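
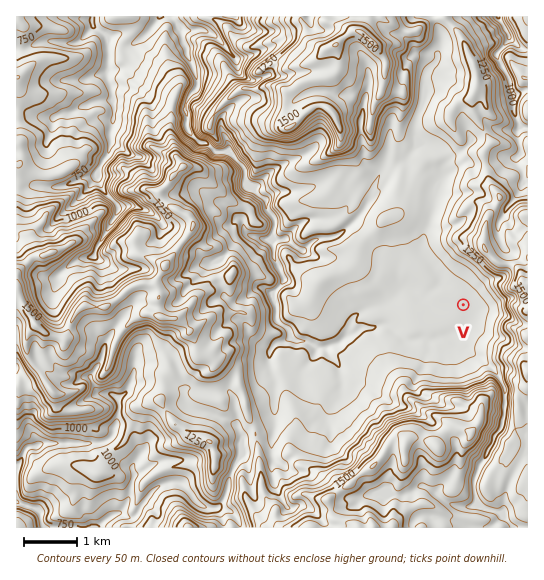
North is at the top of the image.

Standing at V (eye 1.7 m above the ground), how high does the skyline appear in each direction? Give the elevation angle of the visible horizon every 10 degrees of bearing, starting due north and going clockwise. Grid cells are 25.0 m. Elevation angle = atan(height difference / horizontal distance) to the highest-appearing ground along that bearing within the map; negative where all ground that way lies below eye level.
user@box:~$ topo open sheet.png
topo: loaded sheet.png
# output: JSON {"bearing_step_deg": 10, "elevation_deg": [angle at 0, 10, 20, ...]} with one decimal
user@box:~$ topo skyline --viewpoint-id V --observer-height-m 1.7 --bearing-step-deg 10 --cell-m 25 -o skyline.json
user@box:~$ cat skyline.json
{"bearing_step_deg": 10, "elevation_deg": [11.2, 15.9, 20.7, 21.5, 21.8, 18.7, 21.7, 25.3, 23.9, 21.9, 21.5, 17.9, 18.3, 16.2, 15.0, 11.2, 13.1, 15.4, 13.7, 13.4, 12.3, 10.2, 5.2, 2.5, 2.6, 1.9, 3.5, 3.9, 3.8, 2.9, 0.8, 2.7, 6.1, 5.3, 5.6, 7.6]}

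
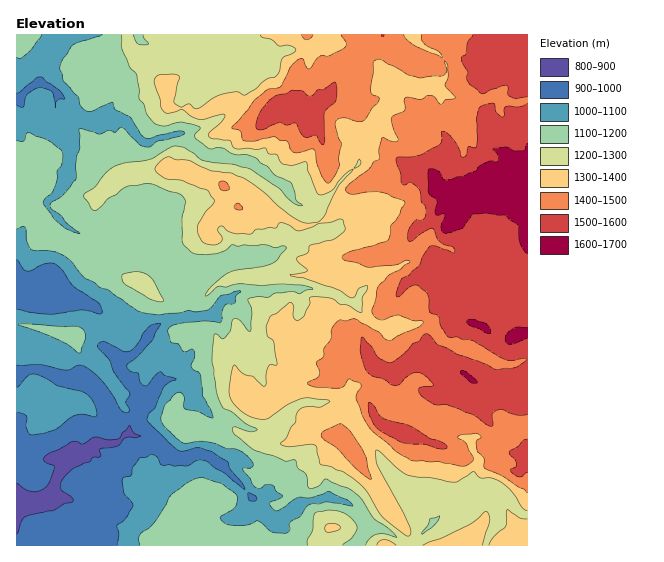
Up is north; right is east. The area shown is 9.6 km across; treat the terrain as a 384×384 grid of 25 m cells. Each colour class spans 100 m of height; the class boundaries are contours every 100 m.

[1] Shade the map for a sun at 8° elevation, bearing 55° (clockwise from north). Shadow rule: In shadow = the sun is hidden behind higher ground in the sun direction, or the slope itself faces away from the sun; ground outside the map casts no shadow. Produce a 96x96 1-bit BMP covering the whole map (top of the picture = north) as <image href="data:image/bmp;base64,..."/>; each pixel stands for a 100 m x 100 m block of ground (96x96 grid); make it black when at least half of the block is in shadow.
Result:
<image width="96" height="96" href="data:image/bmp;base64,Qk2+BAAAAAAAAD4AAAAoAAAAYAAAAGAAAAABAAEAAAAAAIAEAAATCwAAEwsAAAIAAAAAAAAA////AAAAAADwAH8AAAAfh/HAAADAAD4AAAA/w//AAADAADwAAD//w/+MAACAACAAAP//w/8PgAAAAAAAAf//h/4P8DAAAAAAAf//n/wP/nAAAB8AAf////wf//8Av//AAP////gf///D//+AAP////g////z+YYAAP////D////x8AAAAf////P////hwAAAA////+f////AAAAAD////8////6AAAAOH////9////wAAAh//////7////AAAP//////////984AAf///////3//954AAP///////v//5ziABv///////v//BnDAH/////gP/f/wH+DAP////+AB8f+Af+DAP5//f/xgA/4A/8DAPz/8///8B/AH/4AAPn/5//58H+AH/wgAHPvx//x8f+Af/hwAGPPz/+A//8A//DwAAfPz/8A//8A/8DgAA/Pz/4Af/8A+YAAAB/P//4AP/4A58AAAH+f//4AX//gD/AAA/89//4AwD/4P/AAD/58//4AAf/4/+AD//5+//4Jw9/A/4AD//x+f/wBxe+A7wAD//hgP/wPjc8AzA+A/+H4P/QfGc8AAD/j/8P8H/QfAe4AAP/j/8fng+Q/AOYAB//3/4fH4+A/AeYML//3/gfP4eB/A+Af3/4D4A//4c58BwA///wAAB//4B7wAAH///AAAH////zwCAP//wAAB/////34Hgfv/wAAf//////wGAfn/gAB////wz/gHB/j/AAD////AB/GOP/z/AAD///+AB/////9+AAD///8AB////f9+AAD///4AA///8Pc+AAD//+A+AAA+APw8AAD//wB/4AAPgf/gDAD//AD//gA/+//4GAD/+AD///x8C//4OAT/4AD///8wAAH4OA7/wAf////HAAD88A/+AAf//f/8Af9/8A/wAA//8f/8D/+/4AbgAPz/8/e/////wDZgf33/5+W4////gH5g/7//x4ggP///hz8B/y//5/gD////j/8B/g//98AD///+z+gB/D///4A////+T+CAPD///wB/////D4PAPB///4D/////BgAAAA///wP////8AAAAAAf//gf/7H/8AAAAeA//+B//5B/8AAAAfgH/wH//xh/8AAAAfABwD///w//4AgAAeAAwf///wf+AADAAMAAAf///wf8AD/AAMAAA////wdwAD+AAeAHw////wNgAD4EAeD//////gPgfBwMAcH//////gPAfDwAA8f//7//+AHcfHwAA5///8H3+B6YeHwABz////H7+D44YHgAB////7n5uDwwADgBj///wAD8MBgAA5hDz/P/gABsAAAOB+ADj+P/gABgAAAGB/jzD+H/gAAAAAAED//y/+H/gAARgAAAf/3g/8H/gAADgAAH//hwf8H/AAAHwAAf/+P8fwH+AAA/wAA//+eYbAH+AAA/xAA/4+MQTAH8AAB/hAD/B8AAAAD4AAB/AAH+B8AAAADwAAB/4CH8D7AAAADhgAD/8D34H3AAAADn4AB/+/7wAiAAAAHnAAA/+J5gACAA="/>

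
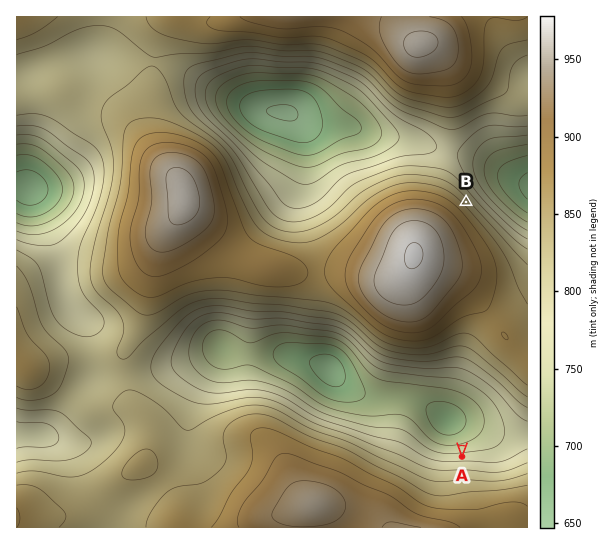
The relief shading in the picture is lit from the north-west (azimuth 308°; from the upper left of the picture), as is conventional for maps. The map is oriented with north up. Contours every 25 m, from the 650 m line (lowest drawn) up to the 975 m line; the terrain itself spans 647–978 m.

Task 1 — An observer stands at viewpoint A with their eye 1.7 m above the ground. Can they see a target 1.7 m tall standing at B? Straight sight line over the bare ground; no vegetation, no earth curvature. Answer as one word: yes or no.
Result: no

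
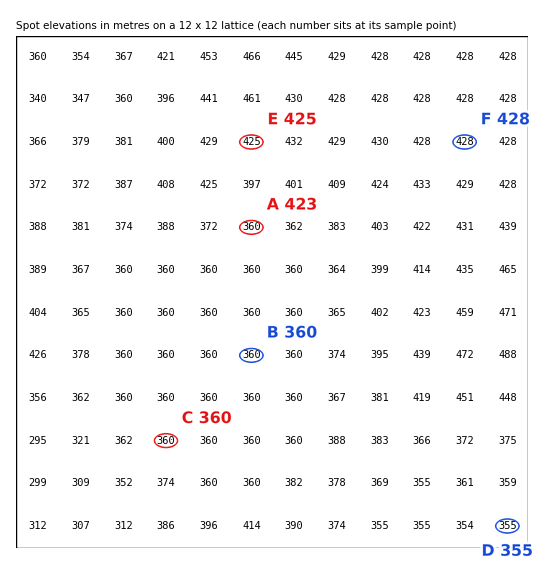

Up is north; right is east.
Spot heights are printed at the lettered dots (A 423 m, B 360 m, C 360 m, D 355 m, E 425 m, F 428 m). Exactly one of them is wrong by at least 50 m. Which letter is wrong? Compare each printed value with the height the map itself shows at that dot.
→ A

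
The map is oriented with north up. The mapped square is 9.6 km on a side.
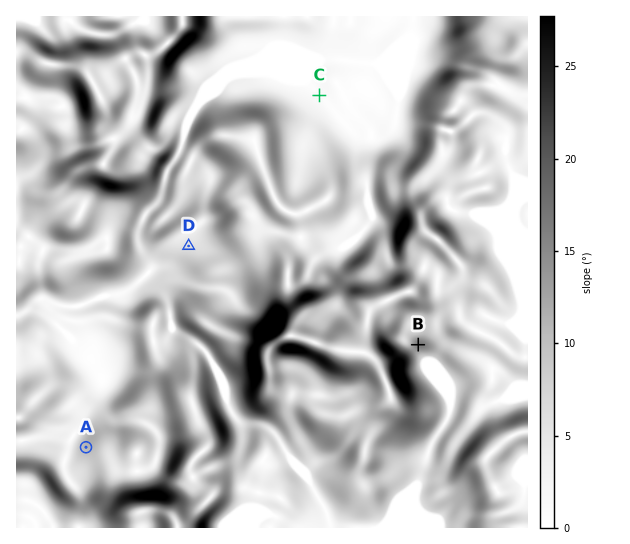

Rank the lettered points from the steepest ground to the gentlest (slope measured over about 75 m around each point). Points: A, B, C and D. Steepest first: B A D C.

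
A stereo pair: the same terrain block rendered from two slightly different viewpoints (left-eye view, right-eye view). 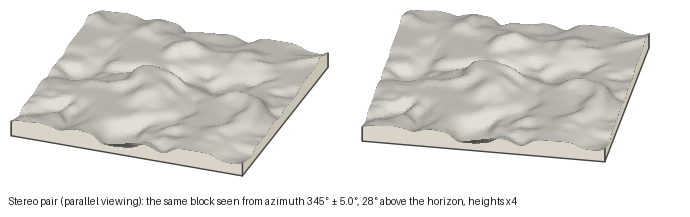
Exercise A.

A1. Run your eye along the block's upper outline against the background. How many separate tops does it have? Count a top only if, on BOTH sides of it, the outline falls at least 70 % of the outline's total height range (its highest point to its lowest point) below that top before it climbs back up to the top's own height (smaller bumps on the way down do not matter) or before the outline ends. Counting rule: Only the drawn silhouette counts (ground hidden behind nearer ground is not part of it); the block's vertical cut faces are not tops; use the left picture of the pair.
0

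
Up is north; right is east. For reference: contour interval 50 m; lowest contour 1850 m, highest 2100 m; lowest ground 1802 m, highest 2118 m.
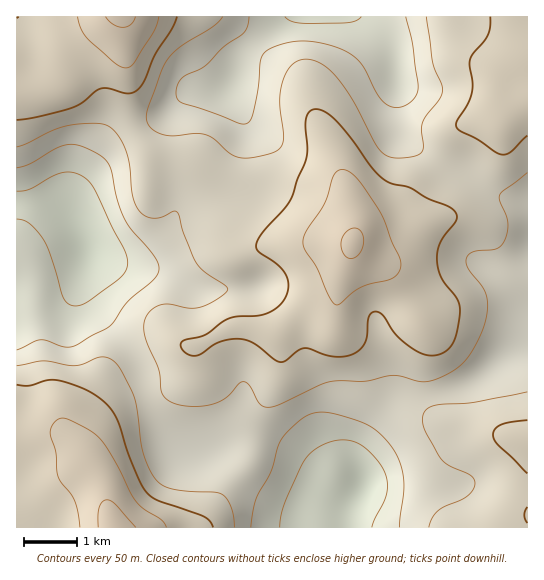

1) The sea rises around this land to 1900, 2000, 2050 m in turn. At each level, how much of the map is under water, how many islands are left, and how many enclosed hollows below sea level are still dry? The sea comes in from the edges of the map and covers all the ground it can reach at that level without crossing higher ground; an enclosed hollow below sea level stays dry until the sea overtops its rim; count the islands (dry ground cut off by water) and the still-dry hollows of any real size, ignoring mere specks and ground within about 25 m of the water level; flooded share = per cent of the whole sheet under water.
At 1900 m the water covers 18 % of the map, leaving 0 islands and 0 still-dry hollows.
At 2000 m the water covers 73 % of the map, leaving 1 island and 0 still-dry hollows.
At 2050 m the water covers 94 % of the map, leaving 1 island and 0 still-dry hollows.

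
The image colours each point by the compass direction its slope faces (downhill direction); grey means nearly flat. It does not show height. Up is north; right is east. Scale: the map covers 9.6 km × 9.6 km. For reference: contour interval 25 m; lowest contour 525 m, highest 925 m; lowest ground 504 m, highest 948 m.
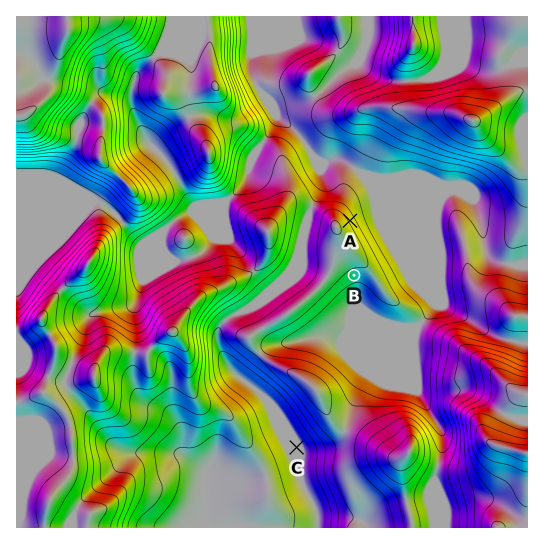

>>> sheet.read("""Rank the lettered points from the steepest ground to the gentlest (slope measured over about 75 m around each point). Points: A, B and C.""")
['A', 'B', 'C']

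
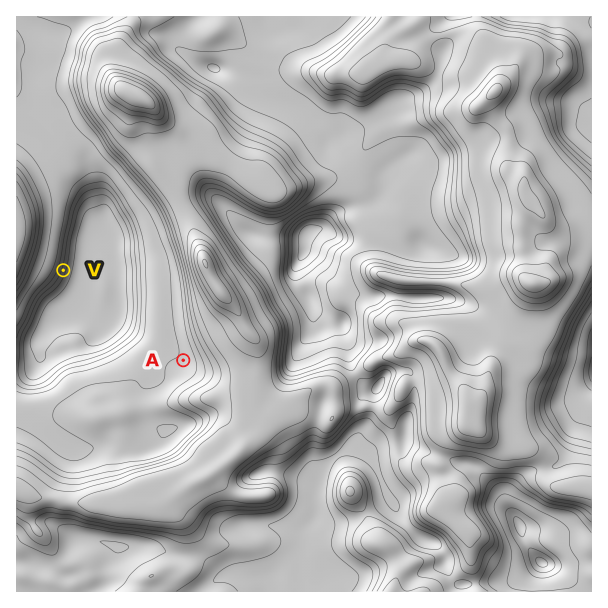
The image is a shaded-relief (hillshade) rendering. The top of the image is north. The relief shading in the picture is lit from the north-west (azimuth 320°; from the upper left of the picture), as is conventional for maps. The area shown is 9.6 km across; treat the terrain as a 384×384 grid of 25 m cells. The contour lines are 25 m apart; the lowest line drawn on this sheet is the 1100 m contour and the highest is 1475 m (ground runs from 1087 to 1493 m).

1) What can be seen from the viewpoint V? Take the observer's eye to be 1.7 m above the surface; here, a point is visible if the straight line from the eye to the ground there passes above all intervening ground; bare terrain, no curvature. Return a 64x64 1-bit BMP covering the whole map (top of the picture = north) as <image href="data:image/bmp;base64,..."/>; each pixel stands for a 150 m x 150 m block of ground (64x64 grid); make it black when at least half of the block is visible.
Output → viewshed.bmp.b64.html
<image width="64" height="64" href="data:image/bmp;base64,Qk0+AgAAAAAAAD4AAAAoAAAAQAAAAEAAAAABAAEAAAAAAAACAAATCwAAEwsAAAIAAAAAAAAA////AAAAAAAAAAAAAAAAAAAAAAAAAAAAAAAAAAAAAAAAAAAAAAAAAAAAAAAAAAAAAAAAAAAAAAAAAAAAAAAAAAAAAAAAAAAAAAAAAAAAAAAAAAAAAAAAAA8AAAAAAAAAP/AAAAAAAAD8/gAAAAAAAPAPwAAAAAAA4ADwAAAAAADAADAAAAAAAIAAHAAAAAAAAAAOAAAAAAAAAAAAAAAAAAAAAAAAAAAAAAAAAAAAAADwAHgAAAAAAPzAPwAAAAAA/4APAAAAAAD/8AcAAAAAAH/4DgAAAAAAP/wOAAAAAAAf/hwAAAAAAB/+HAAAAAAAD/8YAAAAAAAP/xgAAAAAAA//PgAAAAAAB/8+AAAAAAAH/zwAAAAAAAf/PAAAAAAAB/84AAAAAAAH/3gAAAAAAAP+eAAAAAAAAf5wAAAAAAAB/vAAAAAAAAH+4AAAAAAAAf/AAAAAAAAB/8AAAAAAAAH/gAAAAAAAA/+AAAAAAAAD/wAAAAAAAAH+AAAAAAAAAPwAAAAAAAAA+AAAAAAAAABwAAAAAAAAAPgAAAAAAAAA+AAAAAAAAADzAAAAAAAAAf8AAAAAAAAB/AAAAAAAAAFgAAAAAAAAAAAAAAAAAAAAAAAAAAAAAAAAAAAAAAAAAAAAAAAAAAAAAAAAAAAAAAAAAAAAAAAAAAAAAAAAAAAAAAAAAAAAAA=="/>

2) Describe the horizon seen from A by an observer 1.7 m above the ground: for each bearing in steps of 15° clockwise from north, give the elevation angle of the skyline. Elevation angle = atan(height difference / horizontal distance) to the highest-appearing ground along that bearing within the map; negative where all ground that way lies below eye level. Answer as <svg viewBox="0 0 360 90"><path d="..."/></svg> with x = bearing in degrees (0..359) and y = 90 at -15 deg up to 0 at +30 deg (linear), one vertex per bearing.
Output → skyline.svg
<svg viewBox="0 0 360 90"><path d="M0 53l15-11 15-4 15-1 15-1 15 1 15 3 15 3 15 1 15 0 15-1 15 3 15 3 15 4 15 1 15 2 15 1 15 3 15 1 15-1 15-4 15 1 15 3 15-6"/></svg>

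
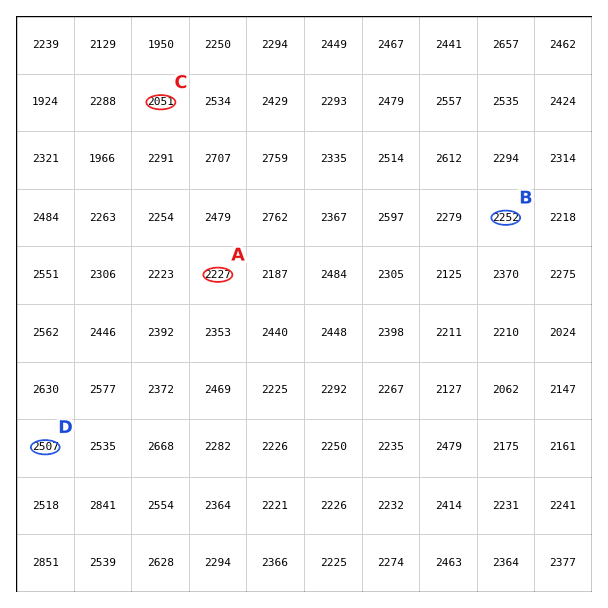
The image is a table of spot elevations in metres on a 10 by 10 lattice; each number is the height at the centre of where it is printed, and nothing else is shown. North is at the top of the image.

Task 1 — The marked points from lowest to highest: C A B D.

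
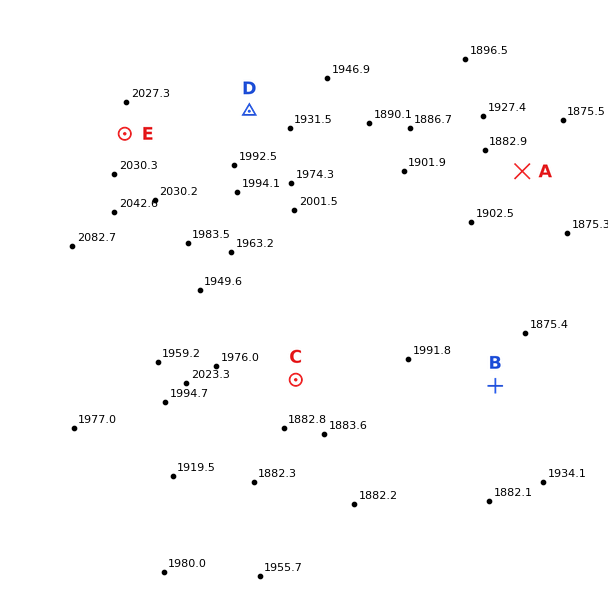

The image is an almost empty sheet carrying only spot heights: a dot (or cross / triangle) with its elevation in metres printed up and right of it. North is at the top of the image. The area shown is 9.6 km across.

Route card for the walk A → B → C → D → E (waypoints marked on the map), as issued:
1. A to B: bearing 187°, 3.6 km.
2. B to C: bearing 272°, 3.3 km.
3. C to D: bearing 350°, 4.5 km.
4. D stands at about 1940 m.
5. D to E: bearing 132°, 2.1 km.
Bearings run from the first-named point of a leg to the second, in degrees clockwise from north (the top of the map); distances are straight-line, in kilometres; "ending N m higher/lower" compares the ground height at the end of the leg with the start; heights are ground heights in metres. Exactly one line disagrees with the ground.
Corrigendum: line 5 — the bearing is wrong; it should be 260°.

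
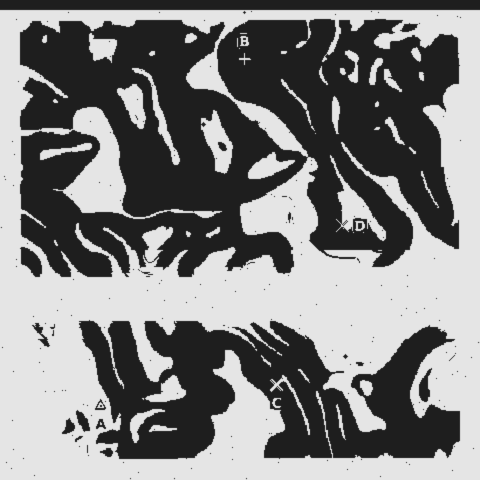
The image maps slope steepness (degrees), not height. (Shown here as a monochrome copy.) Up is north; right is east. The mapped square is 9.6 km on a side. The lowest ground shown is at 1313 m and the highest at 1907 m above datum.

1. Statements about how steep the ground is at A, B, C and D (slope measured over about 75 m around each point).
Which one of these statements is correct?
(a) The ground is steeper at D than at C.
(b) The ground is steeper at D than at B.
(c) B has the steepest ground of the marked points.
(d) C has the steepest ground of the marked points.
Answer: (d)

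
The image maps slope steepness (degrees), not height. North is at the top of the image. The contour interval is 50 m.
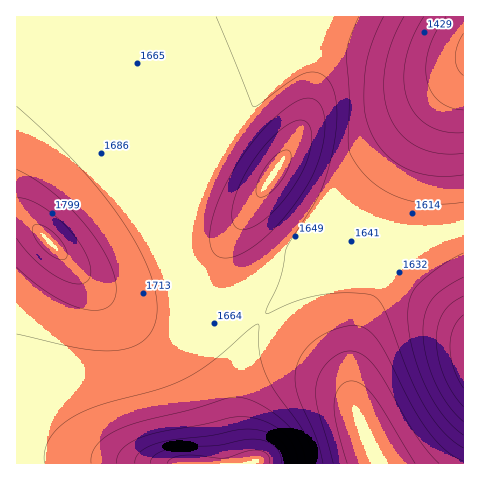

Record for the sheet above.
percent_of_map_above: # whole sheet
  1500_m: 92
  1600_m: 81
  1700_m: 23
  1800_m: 4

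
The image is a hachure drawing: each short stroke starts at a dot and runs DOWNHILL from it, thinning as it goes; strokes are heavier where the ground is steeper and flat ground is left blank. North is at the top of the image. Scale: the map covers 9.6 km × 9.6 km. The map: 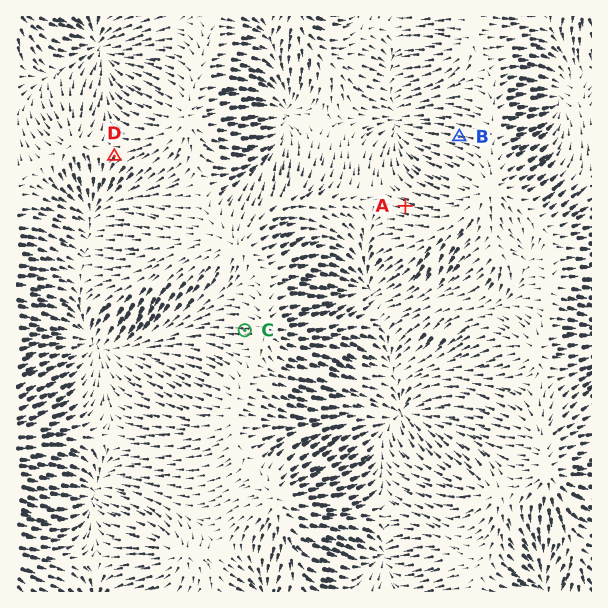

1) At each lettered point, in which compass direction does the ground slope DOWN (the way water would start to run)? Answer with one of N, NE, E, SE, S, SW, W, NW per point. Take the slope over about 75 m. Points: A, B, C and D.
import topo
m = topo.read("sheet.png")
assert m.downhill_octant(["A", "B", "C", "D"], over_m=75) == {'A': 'W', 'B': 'W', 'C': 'W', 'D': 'SW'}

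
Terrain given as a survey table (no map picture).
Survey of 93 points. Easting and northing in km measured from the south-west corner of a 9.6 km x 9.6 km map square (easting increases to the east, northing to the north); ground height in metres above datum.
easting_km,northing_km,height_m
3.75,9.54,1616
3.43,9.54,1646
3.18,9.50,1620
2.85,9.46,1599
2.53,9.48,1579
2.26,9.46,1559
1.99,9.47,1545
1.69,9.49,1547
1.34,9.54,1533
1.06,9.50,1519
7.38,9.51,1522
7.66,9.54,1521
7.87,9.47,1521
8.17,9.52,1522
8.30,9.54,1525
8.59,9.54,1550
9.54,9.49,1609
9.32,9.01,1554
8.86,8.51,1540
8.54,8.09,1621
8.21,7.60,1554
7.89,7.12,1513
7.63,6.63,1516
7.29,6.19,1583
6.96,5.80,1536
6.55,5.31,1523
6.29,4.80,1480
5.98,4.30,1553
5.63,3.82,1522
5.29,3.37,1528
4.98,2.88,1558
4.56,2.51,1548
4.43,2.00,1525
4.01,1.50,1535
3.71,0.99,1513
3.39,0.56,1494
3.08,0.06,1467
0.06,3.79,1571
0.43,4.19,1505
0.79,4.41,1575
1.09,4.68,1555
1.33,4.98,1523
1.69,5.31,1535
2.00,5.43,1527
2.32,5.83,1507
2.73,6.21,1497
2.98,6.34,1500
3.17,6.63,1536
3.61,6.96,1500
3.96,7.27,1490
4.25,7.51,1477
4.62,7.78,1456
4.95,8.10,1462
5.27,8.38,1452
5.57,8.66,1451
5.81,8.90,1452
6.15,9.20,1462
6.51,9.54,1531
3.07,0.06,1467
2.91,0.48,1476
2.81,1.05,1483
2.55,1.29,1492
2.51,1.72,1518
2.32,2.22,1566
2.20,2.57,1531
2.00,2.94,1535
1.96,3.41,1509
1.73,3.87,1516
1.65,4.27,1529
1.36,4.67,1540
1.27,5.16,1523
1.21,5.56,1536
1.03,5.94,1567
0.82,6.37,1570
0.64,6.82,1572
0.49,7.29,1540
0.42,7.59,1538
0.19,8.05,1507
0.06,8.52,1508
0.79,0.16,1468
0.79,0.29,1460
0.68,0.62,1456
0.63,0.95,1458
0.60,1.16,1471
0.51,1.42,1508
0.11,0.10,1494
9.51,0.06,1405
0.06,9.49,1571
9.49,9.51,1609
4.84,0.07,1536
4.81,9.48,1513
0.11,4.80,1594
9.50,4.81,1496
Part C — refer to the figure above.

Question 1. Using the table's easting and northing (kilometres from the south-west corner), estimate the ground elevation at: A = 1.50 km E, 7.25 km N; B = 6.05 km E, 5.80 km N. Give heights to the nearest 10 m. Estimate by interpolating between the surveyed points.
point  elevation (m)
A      1540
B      1540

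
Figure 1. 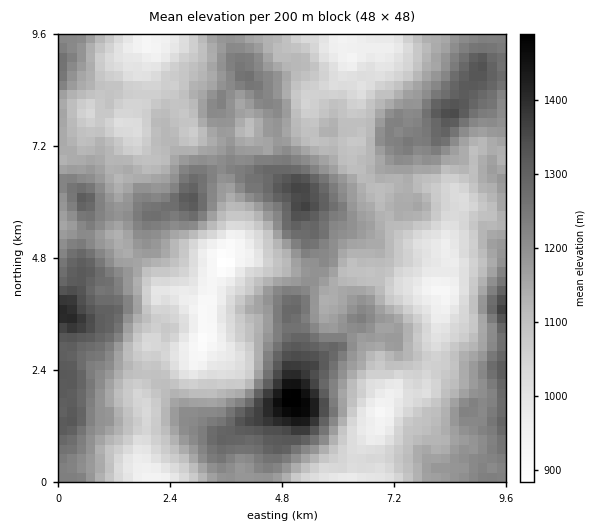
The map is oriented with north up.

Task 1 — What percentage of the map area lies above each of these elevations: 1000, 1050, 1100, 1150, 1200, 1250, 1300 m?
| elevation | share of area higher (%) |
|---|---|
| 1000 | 90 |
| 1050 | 80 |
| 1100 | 66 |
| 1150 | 49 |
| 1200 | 32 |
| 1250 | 18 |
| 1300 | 8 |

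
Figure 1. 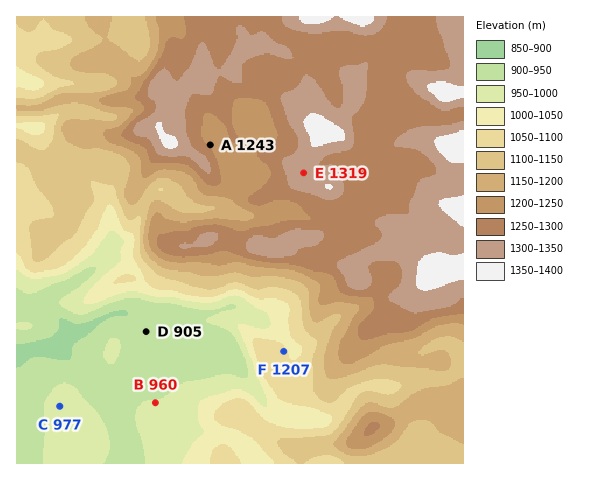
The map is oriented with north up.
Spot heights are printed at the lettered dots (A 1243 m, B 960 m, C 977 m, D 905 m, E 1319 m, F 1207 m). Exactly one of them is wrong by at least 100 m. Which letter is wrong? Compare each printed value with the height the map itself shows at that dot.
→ F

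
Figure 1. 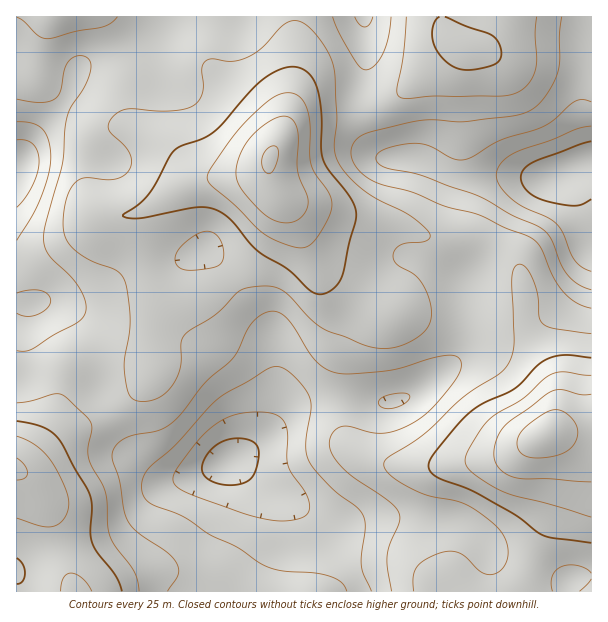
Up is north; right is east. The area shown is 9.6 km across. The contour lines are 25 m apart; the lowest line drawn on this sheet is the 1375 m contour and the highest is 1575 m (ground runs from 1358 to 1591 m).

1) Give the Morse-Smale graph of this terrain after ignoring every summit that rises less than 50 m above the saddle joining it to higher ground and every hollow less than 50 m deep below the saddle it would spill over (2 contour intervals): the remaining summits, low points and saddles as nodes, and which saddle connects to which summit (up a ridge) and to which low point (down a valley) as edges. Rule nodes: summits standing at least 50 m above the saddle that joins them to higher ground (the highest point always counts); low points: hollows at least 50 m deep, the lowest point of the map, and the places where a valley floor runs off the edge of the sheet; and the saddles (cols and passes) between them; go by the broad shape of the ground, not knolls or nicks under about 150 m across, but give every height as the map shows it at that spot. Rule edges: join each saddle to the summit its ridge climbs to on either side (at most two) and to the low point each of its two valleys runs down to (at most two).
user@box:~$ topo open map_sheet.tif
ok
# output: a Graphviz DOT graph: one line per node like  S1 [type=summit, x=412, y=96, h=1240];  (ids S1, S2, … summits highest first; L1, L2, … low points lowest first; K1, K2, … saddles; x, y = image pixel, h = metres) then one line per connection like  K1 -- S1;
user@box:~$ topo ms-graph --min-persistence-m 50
graph terrain {
  S1 [type=summit, x=546, y=435, h=1591];
  S2 [type=summit, x=270, y=158, h=1577];
  S3 [type=summit, x=17, y=468, h=1553];
  L1 [type=low, x=555, y=176, h=1358];
  L2 [type=low, x=227, y=462, h=1362];
  L3 [type=low, x=17, y=168, h=1379];
  K1 [type=saddle, x=155, y=282, h=1481];
  K2 [type=saddle, x=231, y=279, h=1478];
  K3 [type=saddle, x=98, y=360, h=1469];
  K4 [type=saddle, x=489, y=245, h=1465];
  K5 [type=saddle, x=359, y=113, h=1462];
  K1 -- S2;
  K1 -- L1;
  K1 -- L3;
  K2 -- S2;
  K2 -- L1;
  K2 -- L2;
  K3 -- S2;
  K3 -- S3;
  K3 -- L3;
  K4 -- S1;
  K4 -- S2;
  K4 -- L1;
  K4 -- L2;
  K5 -- S1;
  K5 -- S2;
  K5 -- L1;
}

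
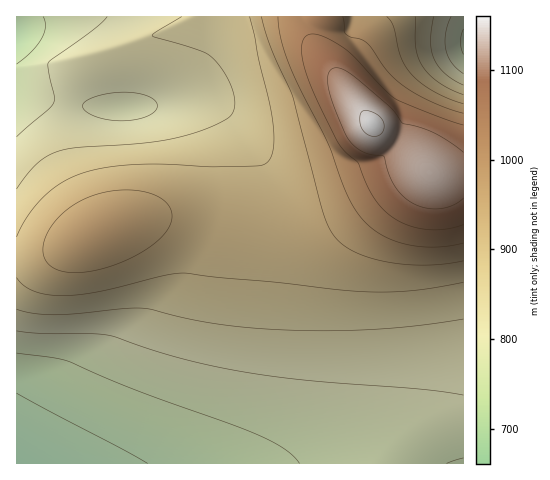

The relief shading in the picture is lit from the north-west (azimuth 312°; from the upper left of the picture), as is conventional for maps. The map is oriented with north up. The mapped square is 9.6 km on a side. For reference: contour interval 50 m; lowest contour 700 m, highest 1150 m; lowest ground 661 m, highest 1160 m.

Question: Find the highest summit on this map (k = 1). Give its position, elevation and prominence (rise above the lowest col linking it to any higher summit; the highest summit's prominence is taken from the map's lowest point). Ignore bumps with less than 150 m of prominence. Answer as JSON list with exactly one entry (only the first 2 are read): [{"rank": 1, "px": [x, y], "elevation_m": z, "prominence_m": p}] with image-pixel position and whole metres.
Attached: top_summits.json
[{"rank": 1, "px": [372, 124], "elevation_m": 1160, "prominence_m": 499}]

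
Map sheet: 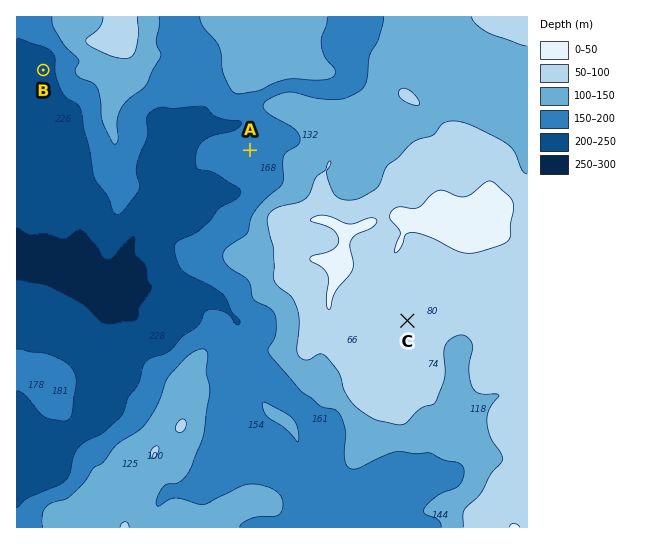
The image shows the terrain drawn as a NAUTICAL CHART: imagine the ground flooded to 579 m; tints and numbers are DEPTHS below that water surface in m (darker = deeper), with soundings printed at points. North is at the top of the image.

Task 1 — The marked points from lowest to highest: B A C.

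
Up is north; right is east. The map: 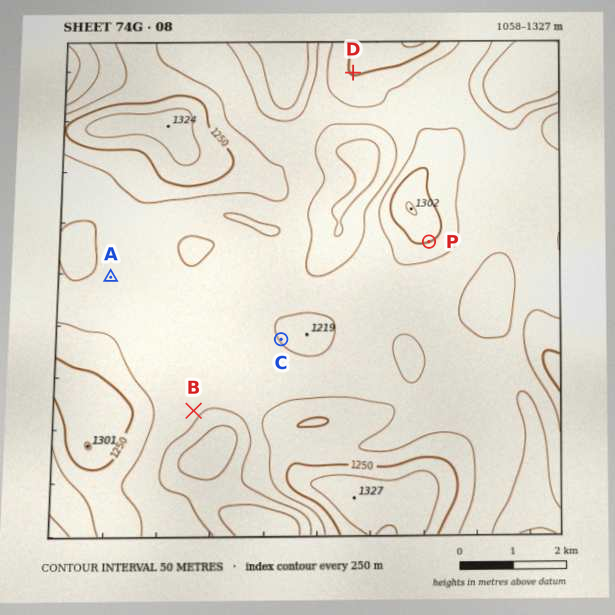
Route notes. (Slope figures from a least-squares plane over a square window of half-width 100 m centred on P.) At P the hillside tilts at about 10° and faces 159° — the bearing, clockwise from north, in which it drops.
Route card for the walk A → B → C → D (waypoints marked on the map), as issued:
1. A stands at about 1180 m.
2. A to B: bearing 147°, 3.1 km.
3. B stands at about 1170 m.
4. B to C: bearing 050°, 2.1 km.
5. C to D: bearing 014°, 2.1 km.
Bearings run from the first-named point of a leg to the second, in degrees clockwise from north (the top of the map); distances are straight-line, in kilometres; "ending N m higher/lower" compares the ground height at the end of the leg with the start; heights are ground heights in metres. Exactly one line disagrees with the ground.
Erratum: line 5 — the distance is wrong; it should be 5.4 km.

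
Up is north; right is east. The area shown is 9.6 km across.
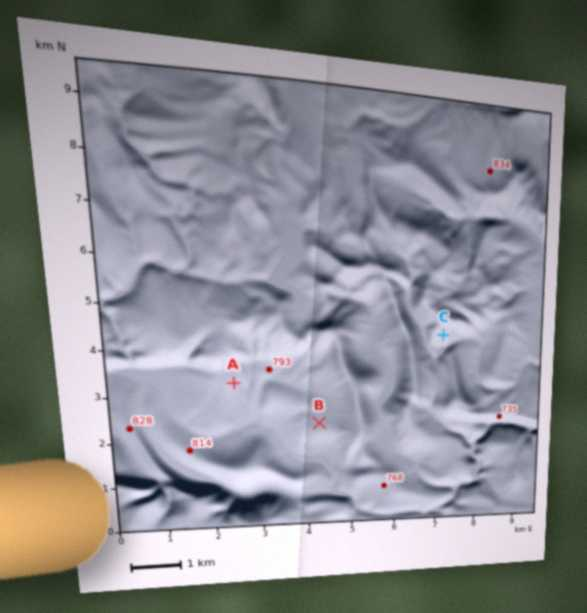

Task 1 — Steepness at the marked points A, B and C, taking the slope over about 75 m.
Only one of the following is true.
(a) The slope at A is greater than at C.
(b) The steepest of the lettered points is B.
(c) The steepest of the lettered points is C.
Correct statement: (c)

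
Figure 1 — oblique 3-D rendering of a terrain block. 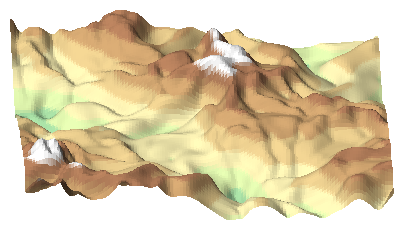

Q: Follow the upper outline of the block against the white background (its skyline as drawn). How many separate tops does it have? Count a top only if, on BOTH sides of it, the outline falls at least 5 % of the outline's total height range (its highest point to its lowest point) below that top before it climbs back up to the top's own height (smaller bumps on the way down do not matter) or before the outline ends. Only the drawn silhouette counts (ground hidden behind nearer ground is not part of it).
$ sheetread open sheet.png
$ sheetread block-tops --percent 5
2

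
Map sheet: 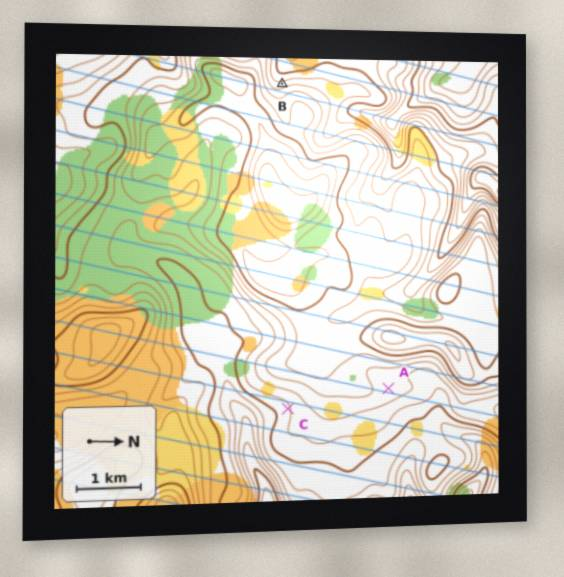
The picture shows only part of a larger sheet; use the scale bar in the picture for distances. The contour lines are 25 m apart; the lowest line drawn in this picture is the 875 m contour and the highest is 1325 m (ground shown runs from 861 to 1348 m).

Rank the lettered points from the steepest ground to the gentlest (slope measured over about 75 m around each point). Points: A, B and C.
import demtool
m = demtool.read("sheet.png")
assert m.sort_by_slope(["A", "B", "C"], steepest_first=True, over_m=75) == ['B', 'C', 'A']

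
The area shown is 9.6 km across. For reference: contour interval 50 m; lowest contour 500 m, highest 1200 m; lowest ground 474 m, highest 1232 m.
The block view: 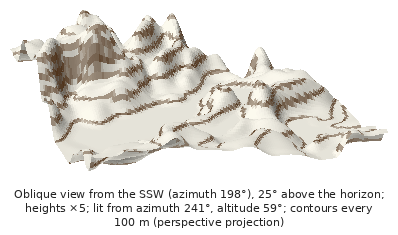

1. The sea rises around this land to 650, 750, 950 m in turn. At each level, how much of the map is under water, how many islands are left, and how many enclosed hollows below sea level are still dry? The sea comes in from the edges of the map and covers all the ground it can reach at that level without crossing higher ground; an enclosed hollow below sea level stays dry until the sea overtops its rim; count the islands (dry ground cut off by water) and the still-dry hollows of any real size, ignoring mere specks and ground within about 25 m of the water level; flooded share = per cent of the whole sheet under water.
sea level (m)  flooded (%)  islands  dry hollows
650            9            0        0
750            40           0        0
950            87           1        0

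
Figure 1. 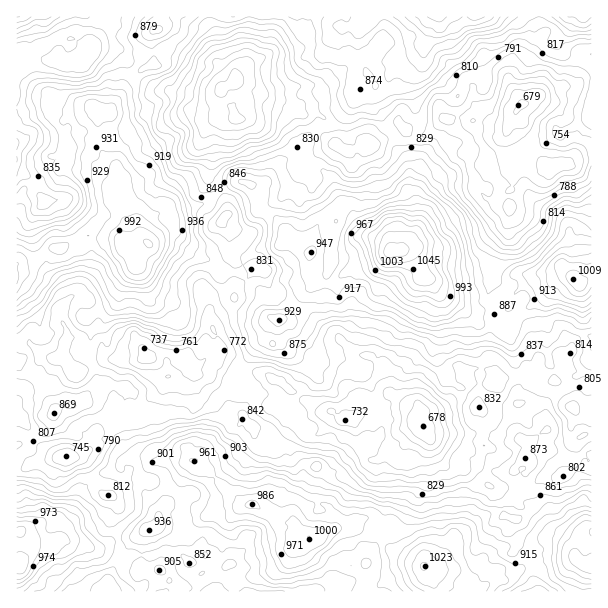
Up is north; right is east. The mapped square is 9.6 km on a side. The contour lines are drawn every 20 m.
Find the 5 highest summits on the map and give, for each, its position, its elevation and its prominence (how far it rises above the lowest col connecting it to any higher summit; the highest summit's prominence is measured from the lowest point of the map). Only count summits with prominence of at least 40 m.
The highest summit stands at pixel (390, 251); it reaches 1090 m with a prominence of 421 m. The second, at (149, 243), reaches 1024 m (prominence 180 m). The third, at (423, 567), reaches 1024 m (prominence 209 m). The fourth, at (573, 279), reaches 1009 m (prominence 116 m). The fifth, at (308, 537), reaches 1000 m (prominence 75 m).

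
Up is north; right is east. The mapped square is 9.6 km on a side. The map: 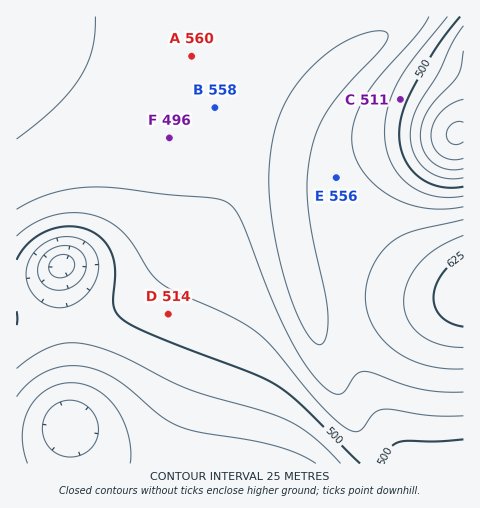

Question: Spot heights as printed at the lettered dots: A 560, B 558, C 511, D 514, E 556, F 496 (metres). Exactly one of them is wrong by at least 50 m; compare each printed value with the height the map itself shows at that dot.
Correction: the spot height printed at F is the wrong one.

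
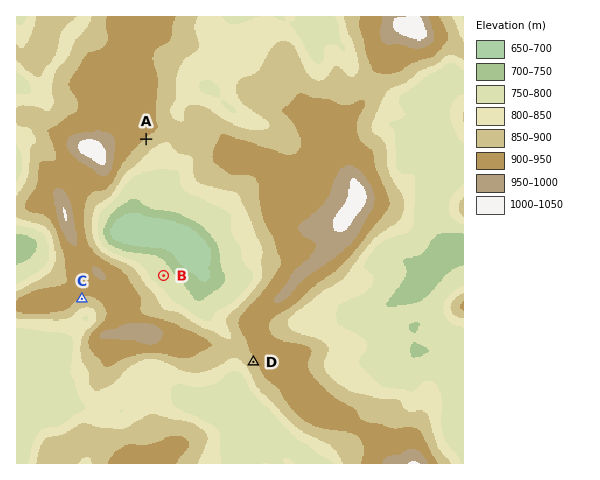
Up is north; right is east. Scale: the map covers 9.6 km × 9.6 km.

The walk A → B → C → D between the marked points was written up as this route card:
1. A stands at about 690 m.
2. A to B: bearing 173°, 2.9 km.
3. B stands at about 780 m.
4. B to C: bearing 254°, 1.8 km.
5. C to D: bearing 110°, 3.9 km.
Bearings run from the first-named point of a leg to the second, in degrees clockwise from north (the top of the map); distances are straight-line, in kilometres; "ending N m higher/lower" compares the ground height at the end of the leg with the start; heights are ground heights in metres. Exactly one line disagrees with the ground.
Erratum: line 1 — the height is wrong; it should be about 900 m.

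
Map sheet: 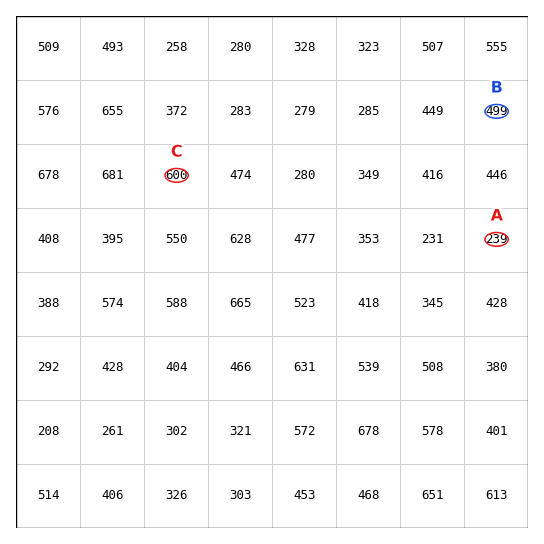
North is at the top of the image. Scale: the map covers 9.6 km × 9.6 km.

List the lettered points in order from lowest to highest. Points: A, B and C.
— A B C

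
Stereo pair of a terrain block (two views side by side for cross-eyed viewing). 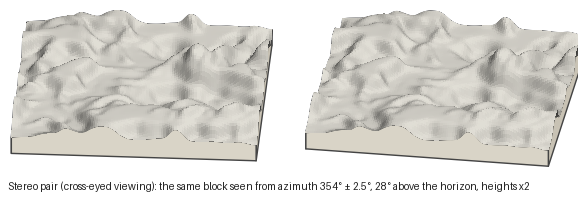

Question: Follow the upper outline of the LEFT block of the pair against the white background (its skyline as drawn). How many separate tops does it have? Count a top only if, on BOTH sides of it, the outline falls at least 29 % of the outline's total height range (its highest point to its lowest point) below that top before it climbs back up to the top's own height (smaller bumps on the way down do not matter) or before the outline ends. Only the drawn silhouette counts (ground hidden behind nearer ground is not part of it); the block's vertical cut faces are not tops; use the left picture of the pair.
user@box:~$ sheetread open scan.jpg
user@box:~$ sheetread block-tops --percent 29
0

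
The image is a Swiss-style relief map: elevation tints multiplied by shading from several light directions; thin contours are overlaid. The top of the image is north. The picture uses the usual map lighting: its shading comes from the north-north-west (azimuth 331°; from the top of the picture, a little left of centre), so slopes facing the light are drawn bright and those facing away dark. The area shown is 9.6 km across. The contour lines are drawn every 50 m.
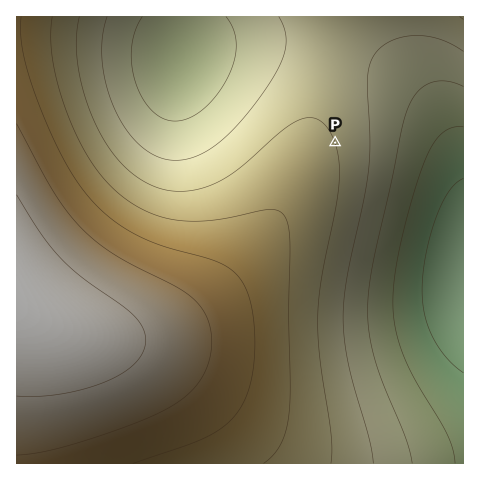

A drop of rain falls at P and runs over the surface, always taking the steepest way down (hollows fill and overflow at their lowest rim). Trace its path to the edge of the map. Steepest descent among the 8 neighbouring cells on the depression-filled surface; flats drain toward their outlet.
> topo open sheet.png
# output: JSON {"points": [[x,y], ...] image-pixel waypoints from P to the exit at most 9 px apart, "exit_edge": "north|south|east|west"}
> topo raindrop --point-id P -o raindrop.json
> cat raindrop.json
{"points": [[335, 143], [344, 143], [354, 143], [363, 143], [372, 143], [382, 143], [391, 143], [400, 143], [410, 143], [419, 143], [428, 150], [438, 159], [447, 168], [456, 178], [463, 185]], "exit_edge": "east"}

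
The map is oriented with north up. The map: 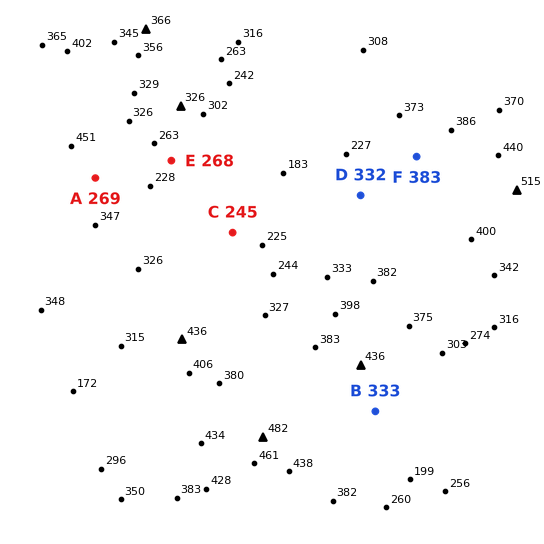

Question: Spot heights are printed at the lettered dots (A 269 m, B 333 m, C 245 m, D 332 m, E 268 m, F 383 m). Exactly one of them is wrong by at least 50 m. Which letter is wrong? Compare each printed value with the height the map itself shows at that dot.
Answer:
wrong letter A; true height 369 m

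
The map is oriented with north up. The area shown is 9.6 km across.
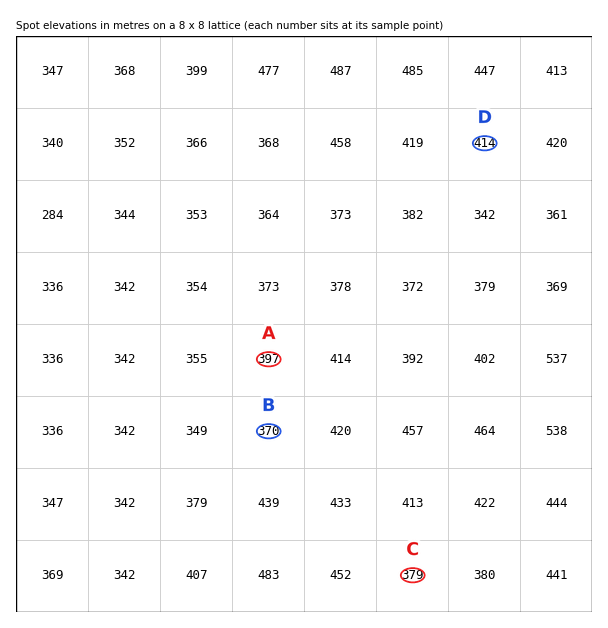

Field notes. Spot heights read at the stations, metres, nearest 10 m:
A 400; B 370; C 380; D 410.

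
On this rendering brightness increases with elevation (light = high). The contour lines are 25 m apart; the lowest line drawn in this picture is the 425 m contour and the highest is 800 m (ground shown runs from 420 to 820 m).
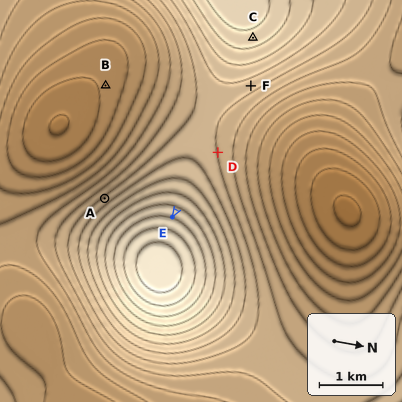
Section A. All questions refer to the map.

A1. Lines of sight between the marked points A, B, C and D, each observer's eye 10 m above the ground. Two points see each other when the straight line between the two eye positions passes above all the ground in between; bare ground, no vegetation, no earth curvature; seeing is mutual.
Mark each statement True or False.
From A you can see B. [True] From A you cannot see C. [False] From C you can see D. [True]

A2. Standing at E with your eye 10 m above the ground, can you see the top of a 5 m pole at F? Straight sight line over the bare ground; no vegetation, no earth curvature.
yes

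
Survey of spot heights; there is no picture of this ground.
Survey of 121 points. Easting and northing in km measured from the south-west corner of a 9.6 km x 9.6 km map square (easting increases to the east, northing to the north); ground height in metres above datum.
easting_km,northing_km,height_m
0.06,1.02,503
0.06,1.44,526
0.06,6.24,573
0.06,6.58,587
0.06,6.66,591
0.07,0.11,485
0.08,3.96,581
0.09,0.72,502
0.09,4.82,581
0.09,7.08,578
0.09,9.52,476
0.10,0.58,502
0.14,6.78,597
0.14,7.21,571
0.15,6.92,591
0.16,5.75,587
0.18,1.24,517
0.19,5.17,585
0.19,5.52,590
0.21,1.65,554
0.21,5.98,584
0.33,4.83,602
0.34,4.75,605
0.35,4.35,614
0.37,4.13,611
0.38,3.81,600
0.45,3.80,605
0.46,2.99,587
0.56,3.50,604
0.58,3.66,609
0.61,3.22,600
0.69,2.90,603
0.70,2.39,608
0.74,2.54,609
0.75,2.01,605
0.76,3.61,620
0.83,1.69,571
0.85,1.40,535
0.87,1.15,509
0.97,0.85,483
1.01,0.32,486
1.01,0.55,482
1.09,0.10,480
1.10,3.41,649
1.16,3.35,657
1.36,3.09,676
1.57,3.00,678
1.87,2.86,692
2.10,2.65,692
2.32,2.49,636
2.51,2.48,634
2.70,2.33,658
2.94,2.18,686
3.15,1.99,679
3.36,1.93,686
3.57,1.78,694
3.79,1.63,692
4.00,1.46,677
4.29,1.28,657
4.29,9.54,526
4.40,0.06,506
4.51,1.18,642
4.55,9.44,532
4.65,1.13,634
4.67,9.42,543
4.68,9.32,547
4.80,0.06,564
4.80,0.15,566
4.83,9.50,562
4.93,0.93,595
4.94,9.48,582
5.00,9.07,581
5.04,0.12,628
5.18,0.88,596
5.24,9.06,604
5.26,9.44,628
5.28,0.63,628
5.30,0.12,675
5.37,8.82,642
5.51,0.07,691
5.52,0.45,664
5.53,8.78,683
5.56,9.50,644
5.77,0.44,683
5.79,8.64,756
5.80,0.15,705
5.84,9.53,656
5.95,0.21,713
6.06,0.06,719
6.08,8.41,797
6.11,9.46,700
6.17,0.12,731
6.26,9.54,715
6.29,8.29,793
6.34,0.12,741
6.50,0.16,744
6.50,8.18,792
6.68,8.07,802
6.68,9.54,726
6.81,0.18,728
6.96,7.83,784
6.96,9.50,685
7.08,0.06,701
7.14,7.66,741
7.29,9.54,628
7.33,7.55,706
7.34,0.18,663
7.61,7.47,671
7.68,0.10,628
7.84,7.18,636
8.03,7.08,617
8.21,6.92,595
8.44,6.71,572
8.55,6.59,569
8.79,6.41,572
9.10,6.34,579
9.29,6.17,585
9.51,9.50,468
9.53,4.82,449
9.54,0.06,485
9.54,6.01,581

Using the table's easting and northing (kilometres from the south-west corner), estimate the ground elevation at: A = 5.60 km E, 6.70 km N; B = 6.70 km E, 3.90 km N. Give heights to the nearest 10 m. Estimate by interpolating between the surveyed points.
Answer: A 760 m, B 580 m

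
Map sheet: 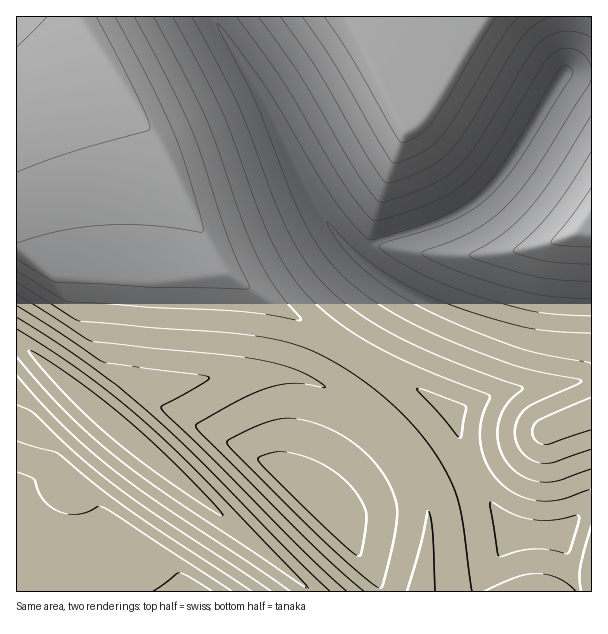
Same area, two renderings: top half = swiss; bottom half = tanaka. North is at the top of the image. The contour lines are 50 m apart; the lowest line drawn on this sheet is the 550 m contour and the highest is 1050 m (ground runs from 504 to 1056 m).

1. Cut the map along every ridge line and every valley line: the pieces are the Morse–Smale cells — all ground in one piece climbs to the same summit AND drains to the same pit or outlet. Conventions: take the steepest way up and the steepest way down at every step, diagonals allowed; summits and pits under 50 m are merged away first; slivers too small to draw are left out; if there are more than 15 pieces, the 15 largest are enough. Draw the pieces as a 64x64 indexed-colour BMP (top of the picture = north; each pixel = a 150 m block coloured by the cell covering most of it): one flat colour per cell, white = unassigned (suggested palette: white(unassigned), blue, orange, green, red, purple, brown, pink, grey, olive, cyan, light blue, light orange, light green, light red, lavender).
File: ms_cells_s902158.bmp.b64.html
<image width="64" height="64" href="data:image/bmp;base64,Qk12CAAAAAAAAHYAAAAoAAAAQAAAAEAAAAABAAQAAAAAAAAIAAATCwAAEwsAABAAAAAAAAAA////ALR3HwAOf/8ALKAsACgn1gC9Z5QAS1aMAMJ34wB/f38AIr28AM++FwDox64AeLv/AIrfmACWmP8A1bDFAEREREREREREREREREREREQzMzMzMzMxERERERERERERREREREREREREREREREREQzMzMzMzMzERERERERERERFEREREREREREREREREREQzMzMzMzMzMREREREREREREUREREREREREREREREREQzMzMzMzMzMxERERERERERERREREREREREREREREREQzMzMzMzMzMzMRERERERERERFEREREREREREREREREMzMzMzMzMzMzMxEREREREREREUREREREREREREREREMzMzMzMzMzMzMzERERERERERERREREREREREREREREMzMzMzMzMzMzMzMRERERF3d3dxFEREREREREREREREMzMzMzMzMzMzMzMxERERF3d3d3EUREREREREREREREMzMzMzMzMzMzMzMzERERF3d3d3d3REREREREREREREMzMzMzMzMzMzMzMzMRERF3d3d3d3dERERERERERERDMzMzMzMzMzMzMzMzMREREXd3d3d3d0RERERERERERDMzMzMzMzMzMzMzMzMxEREXd3d3d3d3RERERERERERDMzMzMzMzMzMzMzMzMxERERd3d3d3d3dERERERERERDMzMzMzMzMzMzMzMzMzERERd3d3d3d3d0RERERERERDMzMzMzMzMzMzMzMzMzERERF3d3d3d3d3RERERERERDMzMzMzMzMzMzMzMzMzEREREXd3d3d3d3dEREREREQzMzMzMzMzMzMzMzMzMzEREREXd3d3d3d3d0REREREQzMzMzMzMzMzMzMzMzMzERERERd3d3d3d3d3REREREQzMzMzMzMzMzMzMzMzMzERERERF3d3d3d3d3dEREREQTMzMzMzMzMzMzMzMzMzEREREREid3d3d3d3d0REREQREzMzMzMzMzMzMzMzMzERERERIiIid3d3d3d3REREERERMzMzMzMzMzMzMzMxERERERIiIiIiJ3d3d3dEREERERERERERMzMzMzMzMRERERESIiIiIiIiIiIiIkREEREREREREREREREREREREREREiIiIiIiIiIiIiIiREEREREREREREREREREREREREREiIiIiIiIiIiIiIiJEERERERERERERERERERERERERIiIiIiIiIiIiIiIiIkERERERERERERERERERERERESIiIiIiIiIiIiIiIimZERERERERERERERERERERERESIiIiIiIiIiIiKZmZmZkREREREREREREREREREREREiIiIiIiIiIiIpmZmZmZmRERERERERERERERERERERIiIiIiIiIiIiKZmZmZmZmZERERERERERERERERERERIiIiIiIiIiIpmZmZmZmZmZkRERERERERERERERERESIiIiIiIiIiKZmZmZmZmZmZmREREREREREREREREREiIiIiIiIiIimZmZmZmZmZmZmZEREREREREREREREREiIiIiIiIiIpmZmZmZmZmZmZmZkRERERERERERERERIiIiIiIiIiIpmZmZmZmZmZmZmZmREREREREREREREREiIiIiIiIiIpmZmZmZmZmZmZmZmZEREREREREREREREiIiIiIiIiImmZmZmIiIiJmZmZmZkREREREREREREREiIiIiIiIiImZpiIiIiIiIiIiJmZmRERERERERERERESIiIiIiIiImZmVYiIiIiIiIiIiImZERERERERERERESIiIiIiIiImZmZVVViIiIiIiIiIiIkRERERERERERERIiIiIiIiImZmZlVVVVWIiIiIiIiIiBERERERERERERIiIiIiIiIiZmZmVVVVVVWIiIiIiIiIEREREREREREREiIiIiIiIiZmZmZVVVVVVViIiIiIiIgREREREREREREiIiIiIiIiJmZmZmVVVVVVVYiIiIiIiBERERERERERESIiIiIiIiJmZmZmZVVVVVVVWIiIiIiIERERERERERESIiIiIiIiImZmZmZlVVVVVVVViIiIiIgRERERERERERIiIiIiIiImZmZmZmZVVVVVVVVYiIiIiBERERERERERIiIiIiIiIiZmZmZmZlVVVVVVVViIiIiIEREREREREREiIiIiIiIiZmZmZmZmZVVVVVVVVYiIiIgREREREREREiIiIiIiIiJmZmZmZmZlVVVVVVVVWIiIiBERERERERESIiIiIiIiJmZmZmZmZmVVVVVVVVVYiIiIERERERERESIiIiIiIiImZmZmZmZmZVVVVVVVVVWIiIgRERERERESIiIiIiIiImZmZmZmZmZVVVVVVVVVVYiIiBERERERERIiIiIiIiIiZmZmZmZmZlVVVVVVVVVVWIiIERERERERIiIiIiIiIiZmZmZmZmZlVVVVVVVVVVVViIgRERERERIiIiIiIiIiJmZmZmZmZmVVVVVVVVVVVVWIiBERERERIiIiIiIiIiJmZmZmZmZmZVVVVVVVVVVVVViIERERERGqIiIiIiIiJmZmZmZmZmZVVVVVVVVVVVVVVVURERERGqqqIiIiIiImZmZmZmZmZlVVVVVVVVVVVVVVVRERERGqqqqqIiIiImZmZmZmZmZlVVVVVVVVVVVVVVVVERERGqqqqqqqIiImZmZmZmZmZlVVVVVVVVVVVVVVVVURERGqqqqqqqqiIiZmZmZmZmZmVVVVVVVVVVVVVVVVVRERGqqqqqqqqqqiZmZmZmZmZmVVVVVVVVVVVVVVVVVV"/>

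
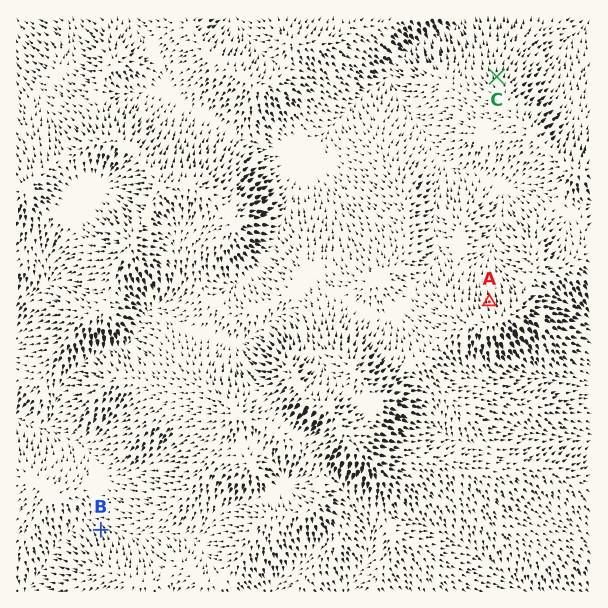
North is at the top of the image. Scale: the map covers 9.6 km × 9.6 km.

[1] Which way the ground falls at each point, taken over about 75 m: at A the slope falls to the N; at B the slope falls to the NW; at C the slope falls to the N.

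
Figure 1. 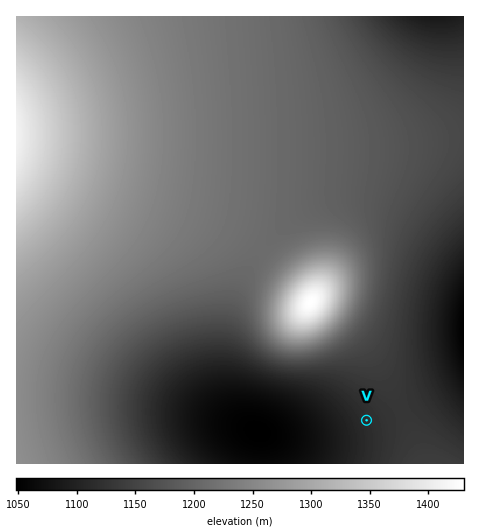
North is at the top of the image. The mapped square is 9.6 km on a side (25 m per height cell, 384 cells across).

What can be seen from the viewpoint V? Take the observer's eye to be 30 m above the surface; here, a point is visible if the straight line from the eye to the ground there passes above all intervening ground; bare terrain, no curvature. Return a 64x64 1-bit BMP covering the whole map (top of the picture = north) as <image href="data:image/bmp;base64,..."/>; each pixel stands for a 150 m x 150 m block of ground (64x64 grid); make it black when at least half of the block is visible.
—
<image width="64" height="64" href="data:image/bmp;base64,Qk0+AgAAAAAAAD4AAAAoAAAAQAAAAEAAAAABAAEAAAAAAAACAAATCwAAEwsAAAIAAAAAAAAA////AAAAAAD////////////////////+//////////z/////////+P/////////w/////////+D/////////4P/////////A/////////4D/////////gP////////8A/////////wD////////+AP////////4A/////////gD/////3//8AP////8H//wA/////gP//AD////8A//8AP////gB//wA////8AD//AD////gAH/8AP///+AAP/wA////wAAP/AD///+AAAf+AP///gAAAH4A///8AAAAAgD///gAAAADAP//8AAAAAOA///gAAAAA8D//8AAAAAD8P//AAAAAAP8//4AAAAAA////AAAAAAB///4AAAAAAH///AAAAAAAf//4AAAAAAB///AAAAAAAH//4AAAAAAAf//AAAAAAAB//4AAAAAAAD//AAAAAAAAH/4AAAAAAAAH/AAAAAAAAAH4AAAAAAAAADAAAAAAAAAAIAAAAAAAAAAgAAAAAAAAAAAAAAAAAAAAAAAAAAAAAAAAAAAAAAAAAAAAAAAAAAAAAAAAAAAAAAAAAAAAAAAAAAAAAAAAAAAAAAAAAAAAAAAAAAAAAAAAAAAAAAAAAAAAAAAAAAAAAAAAAAAAAAAAAAAAAAAAAAAAAAAAAAAAAAAAAAAAAAAAAAAAAAAAAAAAA=="/>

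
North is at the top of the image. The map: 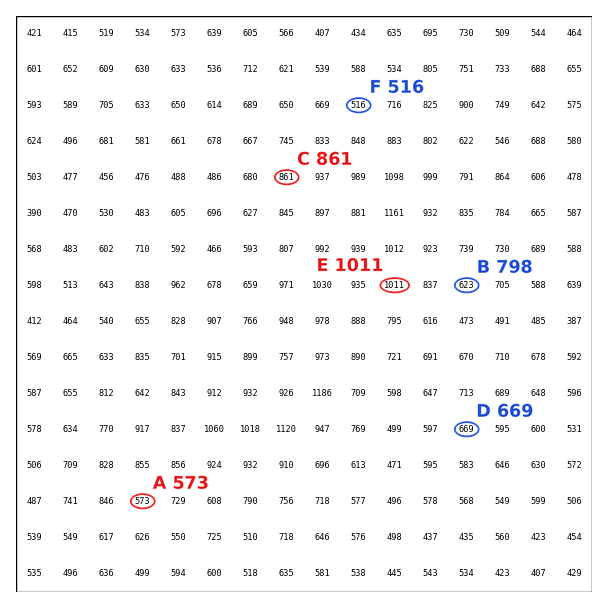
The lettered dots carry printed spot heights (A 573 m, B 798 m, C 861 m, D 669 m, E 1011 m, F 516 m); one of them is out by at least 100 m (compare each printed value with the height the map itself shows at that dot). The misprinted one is B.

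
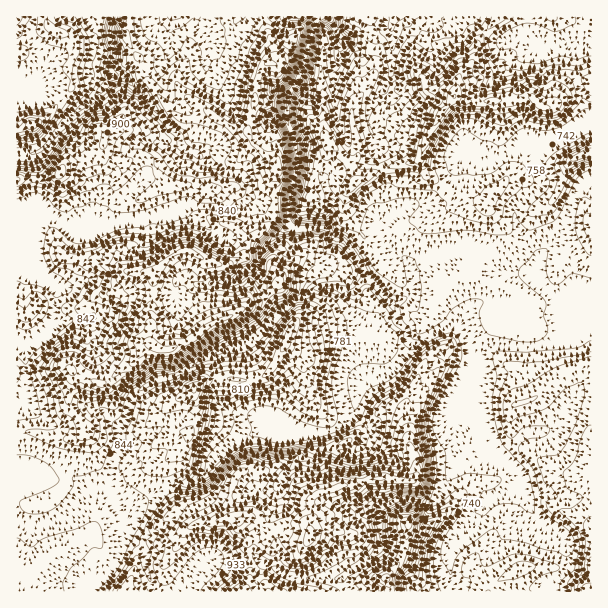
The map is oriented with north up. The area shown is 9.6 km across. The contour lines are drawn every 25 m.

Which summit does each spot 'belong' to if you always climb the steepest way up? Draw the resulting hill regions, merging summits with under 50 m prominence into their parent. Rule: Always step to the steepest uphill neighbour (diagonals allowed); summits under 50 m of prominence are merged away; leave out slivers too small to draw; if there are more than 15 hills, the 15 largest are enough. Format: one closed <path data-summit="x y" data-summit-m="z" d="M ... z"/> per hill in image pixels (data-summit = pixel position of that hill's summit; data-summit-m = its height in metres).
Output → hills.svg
<path data-summit="455 96" data-summit-m="977" d="M591 16l-196 0-4 11-5 4-9 3-20-2-10 6-7-2-11-20-11 1-11 31-3 18-16 33-2 20 9 22 3 18-9 42 0 24 5 4 30-1 9 10 9 3 19 23 5 12 26 29 5 15 9 10 2 11 2 2 4 1 35-18 9 0 2 3 10 22 4 4 5 0 15-11 21 4 22 0 17-5 5-4 1-15-2-6 0-18-22-21-1-10 3-6 0-8-15-16-9-24 4-9 23-20 0-6-6-15 3-10 7-7 30-20 17-3z"/><path data-summit="156 347" data-summit-m="1110" d="M251 196l-9 8-14 4-43-3-21 9-47 9-15 0-6-3-13 6-14 2-12-10-9-2-10 8-4 18 2 18 6 13 12 10 4 7-4 19 0 15-29 21 1 45-2 11-8 3 1 119 16 3 20-4 10-6 26-26 20-2 3-27 8-14 0-18 7-12 5-19 12-12 11-6 16-2 48-26 27-8 12-8 36-36 9-4 9-7 26-1 10 4 6 0 6-8 7-6-6-14-12-16-7-7-9-3-6-9-36-1-2-3-1-25-30 0z"/><path data-summit="309 537" data-summit-m="1141" d="M458 326l-9 0-36 18-17 25-12 9-19 2-7 10-4 24-15 13-21 6-54-5-31 16-23 21-4 11 16 17 21 1 9-4 20 0 6-4-2 6 0 17-10 15-13 13 1 18 6 5 27 16 10 2 44 0 30-20 8-9 3-7-3-20 1-13 3-3 18-8 28 6 9-7 15-27 14-6 21-4 8-5-6-21-12-27-2-20-6-13 2-21z"/><path data-summit="194 389" data-summit-m="1006" d="M368 278l-5 2-9 12-6 0-10-4-26 1-9 7-9 4-36 36-12 8-37 12-38 22-16 2-17 11-8 10-3 16-7 12 0 18-8 14-2 7-1 23 11 27 3 4 14-18 28-17 21-3 12-4 29-32 33-18 37 0 21 3 15-3 11-6 10-10 2-19 5-11 4-4 19-2 9-6 15-18 4-9-4-4-2-11-9-10-5-15z"/><path data-summit="591 591" data-summit-m="896" d="M591 331l-6 0-19 9-29 8-22 0-21-4-15 11-7-1-2 20 6 13 4 26 10 21 6 21 20 13 4 8 0 9-31 14-33 35 0 14-5 9-1 15 6 20 136-1z"/><path data-summit="60 173" data-summit-m="967" d="M117 74l-4 0-16 21-20 15-35 40-10 4-16 1 1 65 25 0 9-4 18 12 8 0 19-8 6 3 36-3 18-6 8 0 21-9 43 3 14-4 8-9-2-12-5-7-6-2-10 0-32-22-9-2-5-6-1-7-26-29-8-12-23-20z"/><path data-summit="276 167" data-summit-m="899" d="M317 16l-78 0-8 10-27 10 6 11-2 6-4 2-24-7-9-11-1 14-8 14 0 13 2 9 8 12 18 15 0 14-10 9 1 7 5 6 9 2 29 20 13 2 6 2 5 7 2 12 8 5 30 0 2-2 8-39-3-18-9-22 2-20 16-33 3-18 9-22z"/><path data-summit="386 578" data-summit-m="1090" d="M497 456l-44 14-15 27-9 7-28-6-18 8-3 3-1 13 3 15-3 12-8 9-29 20 8 13 105 1 1-5-5-9-1-15 6-15 0-14 33-35 31-14 0-9-4-8z"/><path data-summit="240 521" data-summit-m="1107" d="M206 472l-11 9-30 6-28 17-15 18 2 12 18 14 3 6 0 13 3 9 10 16 18 0 6-6 6-2 6-6 8-14 7-5 21 1 25-2-2-21 13-13 10-15 0-17 2-6-6 4-20 0-9 4-15 0-9-2-13-16z"/><path data-summit="32 125" data-summit-m="898" d="M113 16l-97 1 1 137 15 0 10-4 24-28 27-24 16-17 5-7-4-9 5-9-5-14z"/><path data-summit="591 227" data-summit-m="770" d="M588 182l-6 2-6 8-16 42-19 21-6 14 0 6 5 9 18 16 0 18 2 6-2 18 34-12 0-145z"/><path data-summit="591 152" data-summit-m="899" d="M591 126l-9 0-7 2-30 20-7 7-3 10 6 15 0 6-8 8-5 2-12 14-2 6 6 17 6 10 10 9 3 8 8-12 13-14 12-36 6-10 7-6 7 1z"/><path data-summit="243 591" data-summit-m="1090" d="M257 558l-27 2-21-1-7 5-8 14-18 13 174 0-8-13-45 0-16-6z"/><path data-summit="35 306" data-summit-m="874" d="M41 220l-25 1 0 121 4 2 7 0 27-20 0-15 4-22-16-14-8-21 2-21z"/><path data-summit="125 591" data-summit-m="967" d="M125 535l-3 1 0 6-7 22-10 12-13 6-2 5 0 5 67-1-9-15-3-9 0-13-3-6z"/>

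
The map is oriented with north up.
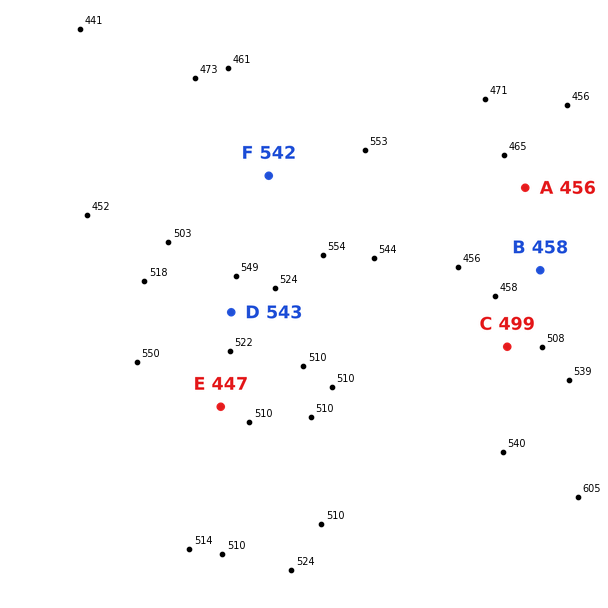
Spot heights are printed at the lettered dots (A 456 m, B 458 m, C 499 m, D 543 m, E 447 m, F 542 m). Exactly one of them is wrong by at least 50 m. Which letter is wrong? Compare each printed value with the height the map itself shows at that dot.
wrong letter E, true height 510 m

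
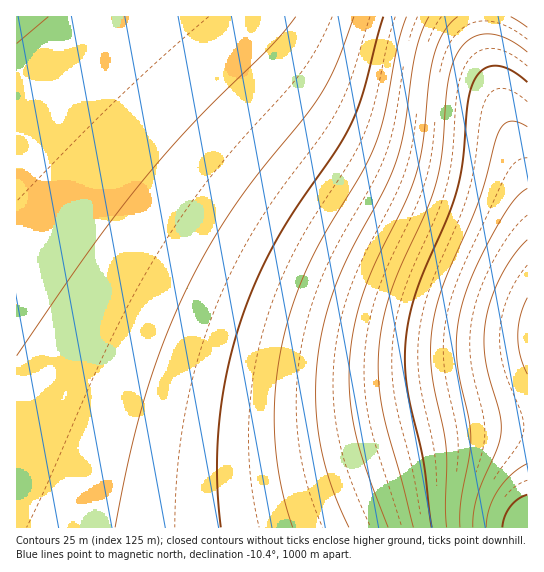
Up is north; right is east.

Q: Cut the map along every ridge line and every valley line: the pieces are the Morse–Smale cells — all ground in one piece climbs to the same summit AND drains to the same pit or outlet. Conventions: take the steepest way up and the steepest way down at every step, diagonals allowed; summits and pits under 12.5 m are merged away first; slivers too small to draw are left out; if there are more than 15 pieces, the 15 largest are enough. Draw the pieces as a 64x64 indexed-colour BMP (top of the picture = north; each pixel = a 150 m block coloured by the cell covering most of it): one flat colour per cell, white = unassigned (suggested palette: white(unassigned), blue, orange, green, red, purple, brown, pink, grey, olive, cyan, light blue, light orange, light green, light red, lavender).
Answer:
<image width="64" height="64" href="data:image/bmp;base64,Qk12CAAAAAAAAHYAAAAoAAAAQAAAAEAAAAABAAQAAAAAAAAIAAATCwAAEwsAABAAAAAAAAAA////ALR3HwAOf/8ALKAsACgn1gC9Z5QAS1aMAMJ34wB/f38AIr28AM++FwDox64AeLv/AIrfmACWmP8A1bDFACIiIiIiIiIiIiIiIiIiIiIiIiIiIiIiIiIiIiIiIiIiIiIiIiIiIiIiIiIiIiIiIiIiIiIiIiIiIiIiIiIiIiIiIiIiIiIiIiIiIiIiIiIiIiIiIiIiIiIiIiIiIiIiIiIiIiIiIiIiIiIiIiIiIiIiIiIiIiIiIiIiIiIiIiIiIiIiIiIiIiIiIiIiIiIiIiIiIiIiIiIiIiIiIiIiIiIiIiIiIiIiIiIiIiIiIiIiIiIiIiIiIiIiIiIiIiIiIiIiIiIiIiIhERERERERERESIiIiIiIiIiIiIiIiIiIiIiIiIiIhEREREREREREREREREiIiIiIiIiIiIiIiIiIiIiIiERERERERERERERERERERERIiIiIiIiIiIiIiIiIiIREREREREREREREREREREREREREiIiIiIiIiIiIiIiERERERERERERERERERERERERERERERIiIiIiIiIiIhEREREREREREREREREREREREREREREREREiIiIiIiIhEREREREREREREREREREREREREREREREREREREREiIRERERERERERERERERERERERERERERERERERERERERERERERERERERERERERERERERERERERERERERERERERERERERERERERERERERERERERERERERERERERERERERERERERERERERERERERERERERERERERERERERERERERERERERERERERERERERERERERERERERERERERERERERERERERERERERERERERERERERERERERERERERERERERERERERERERERERERERERERERERERERERERERERERERERERERERERERERERERERERERERERERERERERERERERERERERERERERERERERERERERERERERERERERERERERERERERERERERERERERERERERERERERERERERERERERERERERERERERERERERERERERERERERERERERERERERERERERERERERERERERERERERERERERERERERERERERERERERERERERERERERERERERERERERERERERERERERERERERERERERERERERERERERERERERERERERERERERERERERERERERERERERERERERERERERERERERERERERERERERERERERERERERERERERERERERERERERERERERERERERERERERERERERERERERERERERERERERERERERERERERERERERERERERERERERERERERERERERERERERERERERERERERERERERERERERERERERERERERERERERERERERERERERERERERERERERERERERERERERERERERERERERERERERERERERERERERERERERERERERERERERERERERERERERERERERERERERERERERERERERERERERERERERERERERERERERERERERERERERERERERERERERERERERERERERERERERERERERERERERERERERERERERERERERERERERERERERERERERERERERERERERERERERERERERERERERERERERERERERERERERERERERERERERERERERERERERERERERERERERERERERERERERERERERERERERERERERERERERERERERERERERERERERERERERERERERERERERERERERERERERERERERERERERERERERERERERERERERERERERERERERERERERERERERERERERERERERERERERERERERERERERERERERERERERERERERERERERERERERERERERERERERERERERERERERERERERERERERERERERERERERERERERERERERERERERERERERERERERERERERERERERERERETERERERERERERERERERERERERERERERERERERERERERMRERERERERERERERERERERERERERERERERERERERERExEREREREREREREREREREREREREREREREREREREREREzERERERERERERERERERERERERERERERERERERERERETMRERERERERERERERERERERERERERERERERERERERERMxERERERERERERERERERERERERERERERERERERERERMzEREREREREREREREREREREREREREREREREREREREREzMRERERERERERERERERERERERERERERERERERERERETMxERERERERERERERERERERERERERERERERERERERETMzERERERERERERERERERERERERERERERERERERERERMzMREREREREREREREREREREREREREREREREREREREREzMxEREREREREREREREREREREREREREREREREREREREzMzERERERERERERERERERERERERERERERERERERERETMzMRERERERERERERERERERERERERERERERERERERERMzMxEREREREREREREREREREREREREREREREREREREREzMzERERERERERERERERERERERERERERERERERERERETMzMRERERERERERERERERERERERERERERERERERERERMzMxEREREREREREREREREREREREREREREREREREREREzMz"/>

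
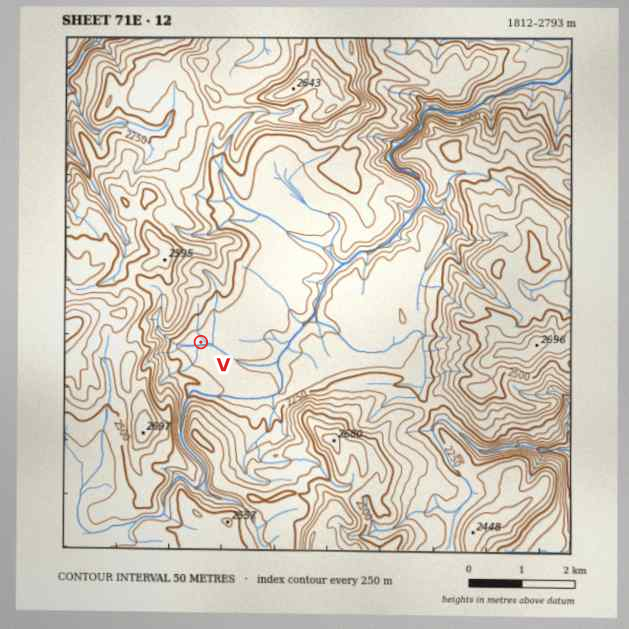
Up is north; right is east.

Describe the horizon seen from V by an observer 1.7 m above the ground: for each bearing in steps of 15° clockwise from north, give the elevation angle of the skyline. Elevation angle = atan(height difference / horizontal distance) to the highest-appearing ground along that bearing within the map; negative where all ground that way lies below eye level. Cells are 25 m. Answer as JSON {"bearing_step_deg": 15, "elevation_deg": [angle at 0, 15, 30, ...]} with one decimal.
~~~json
{"bearing_step_deg": 15, "elevation_deg": [10.3, 7.1, 4.8, 1.6, 1.4, 3.4, 4.8, 2.4, 7.5, 5.9, 7.3, 7.4, 11.0, 9.6, 15.0, 16.9, 17.2, 19.0, 18.1, 17.4, 21.2, 21.0, 17.0, 11.6]}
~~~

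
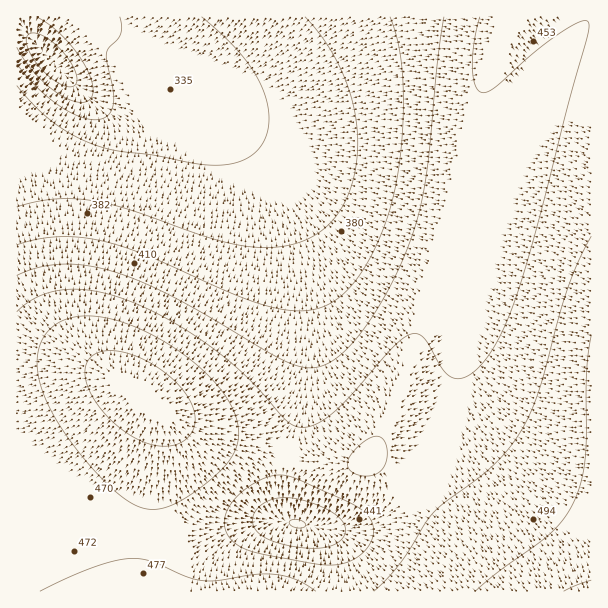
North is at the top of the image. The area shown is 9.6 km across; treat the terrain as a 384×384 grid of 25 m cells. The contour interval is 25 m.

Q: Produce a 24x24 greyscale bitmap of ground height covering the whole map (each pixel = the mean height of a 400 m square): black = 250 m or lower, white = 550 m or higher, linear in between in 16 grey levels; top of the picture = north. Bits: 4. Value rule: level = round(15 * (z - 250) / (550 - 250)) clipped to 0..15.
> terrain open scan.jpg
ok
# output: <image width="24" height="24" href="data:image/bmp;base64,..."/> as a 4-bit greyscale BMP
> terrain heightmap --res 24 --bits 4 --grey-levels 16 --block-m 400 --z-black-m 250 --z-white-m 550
<image width="24" height="24" href="data:image/bmp;base64,Qk2WAQAAAAAAAHYAAAAoAAAAGAAAABgAAAABAAQAAAAAACABAAATCwAAEwsAABAAAAAAAAAAAAAAABEREQAiIiIAMzMzAERERABVVVUAZmZmAHd3dwCIiIgAmZmZAKqqqgC7u7sAzMzMAN3d3QDu7u4A////ALu7u7u7u7u7zMzd3ru7u7u6qpqrvMzN3bu7u7upiImru8zM3bu7u7upiJmru7zMzbu7vMu6qqu7u7vMzLu7zMy7qru7u7u8zLu8zdzLqqu7u7u7zLvM3dzLqqq7uqu7zLzN3dy6qZqruqq7zLzN3cuqmZmqqqqrzLvMzLqZiIiaqqqrvKu7uqmIiIiJqqqrvKqqqZiHd3eJmpmqvJmZiId3d3eImZmqu4iId3dmZmd4mZmqu3d3dmZmZmZ4mZmaq2ZmZmZVVmZ3iZmaq2ZmVVVVVWZniamaqlVVVVVVVWZniaqqqlVERVVVVWZniaqqqlQjRERVVWZniaqqqjETRERVVWZ3iaqqqiEkREVVVmZ3iaqqqiI0REVVZmd3iZqqqg=="/>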